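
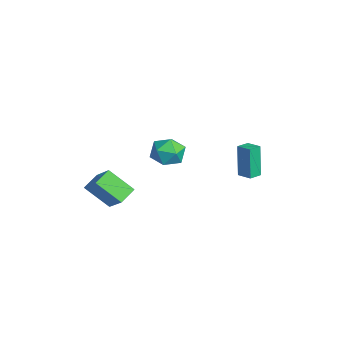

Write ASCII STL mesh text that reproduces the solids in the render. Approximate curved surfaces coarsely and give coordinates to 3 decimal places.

solid 
facet normal -0.849 -0.499 -0.172
outer loop
vertex 0.557 3.095 1.544
vertex 0.163 3.805 1.429
vertex 1.004 3.021 -0.445
endloop
endfacet
facet normal 0.480 -0.866 0.140
outer loop
vertex 1.777 3.475 -0.289
vertex 0.557 3.095 1.544
vertex 1.004 3.021 -0.445
endloop
endfacet
facet normal -0.849 -0.500 -0.172
outer loop
vertex 1.004 3.021 -0.445
vertex 0.163 3.805 1.429
vertex 0.61 3.73 -0.56
endloop
endfacet
facet normal 0.218 -0.037 -0.975
outer loop
vertex 0.61 3.73 -0.56
vertex 1.777 3.475 -0.289
vertex 1.004 3.021 -0.445
endloop
endfacet
facet normal -0.218 0.037 0.975
outer loop
vertex 0.557 3.095 1.544
vertex 0.936 4.259 1.585
vertex 0.163 3.805 1.429
endloop
endfacet
facet normal 0.481 -0.865 0.141
outer loop
vertex 1.33 3.55 1.7
vertex 0.557 3.095 1.544
vertex 1.777 3.475 -0.289
endloop
endfacet
facet normal -0.218 0.037 0.975
outer loop
vertex 1.33 3.55 1.7
vertex 0.936 4.259 1.585
vertex 0.557 3.095 1.544
endloop
endfacet
facet normal -0.480 0.866 -0.141
outer loop
vertex 0.163 3.805 1.429
vertex 0.936 4.259 1.585
vertex 0.61 3.73 -0.56
endloop
endfacet
facet normal 0.218 -0.037 -0.975
outer loop
vertex 1.383 4.185 -0.404
vertex 1.777 3.475 -0.289
vertex 0.61 3.73 -0.56
endloop
endfacet
facet normal -0.481 0.865 -0.140
outer loop
vertex 0.61 3.73 -0.56
vertex 0.936 4.259 1.585
vertex 1.383 4.185 -0.404
endloop
endfacet
facet normal 0.849 0.499 0.172
outer loop
vertex 1.383 4.185 -0.404
vertex 1.33 3.55 1.7
vertex 1.777 3.475 -0.289
endloop
endfacet
facet normal 0.849 0.500 0.172
outer loop
vertex 0.936 4.259 1.585
vertex 1.33 3.55 1.7
vertex 1.383 4.185 -0.404
endloop
endfacet
facet normal -0.417 -0.637 0.648
outer loop
vertex -1.088 -4.353 -1.171
vertex -1.731 -3.473 -0.72
vertex -2.454 -4.717 -2.409
endloop
endfacet
facet normal 0.545 -0.746 -0.382
outer loop
vertex -1.649 -3.487 -3.66
vertex -1.088 -4.353 -1.171
vertex -2.454 -4.717 -2.409
endloop
endfacet
facet normal -0.417 -0.637 0.648
outer loop
vertex -2.454 -4.717 -2.409
vertex -1.731 -3.473 -0.72
vertex -3.098 -3.837 -1.958
endloop
endfacet
facet normal -0.727 -0.194 -0.659
outer loop
vertex -3.098 -3.837 -1.958
vertex -1.649 -3.487 -3.66
vertex -2.454 -4.717 -2.409
endloop
endfacet
facet normal 0.727 0.194 0.659
outer loop
vertex -1.088 -4.353 -1.171
vertex -0.926 -2.243 -1.971
vertex -1.731 -3.473 -0.72
endloop
endfacet
facet normal 0.545 -0.746 -0.382
outer loop
vertex -0.282 -3.123 -2.422
vertex -1.088 -4.353 -1.171
vertex -1.649 -3.487 -3.66
endloop
endfacet
facet normal 0.727 0.194 0.659
outer loop
vertex -0.282 -3.123 -2.422
vertex -0.926 -2.243 -1.971
vertex -1.088 -4.353 -1.171
endloop
endfacet
facet normal -0.545 0.746 0.383
outer loop
vertex -1.731 -3.473 -0.72
vertex -0.926 -2.243 -1.971
vertex -3.098 -3.837 -1.958
endloop
endfacet
facet normal -0.727 -0.194 -0.659
outer loop
vertex -2.292 -2.607 -3.209
vertex -1.649 -3.487 -3.66
vertex -3.098 -3.837 -1.958
endloop
endfacet
facet normal -0.545 0.746 0.382
outer loop
vertex -3.098 -3.837 -1.958
vertex -0.926 -2.243 -1.971
vertex -2.292 -2.607 -3.209
endloop
endfacet
facet normal 0.417 0.637 -0.648
outer loop
vertex -2.292 -2.607 -3.209
vertex -0.282 -3.123 -2.422
vertex -1.649 -3.487 -3.66
endloop
endfacet
facet normal 0.417 0.637 -0.648
outer loop
vertex -0.926 -2.243 -1.971
vertex -0.282 -3.123 -2.422
vertex -2.292 -2.607 -3.209
endloop
endfacet
facet normal -0.265 0.640 0.722
outer loop
vertex 2.913 -0.427 3.596
vertex 2.013 -0.917 3.7
vertex 2.826 -1.211 4.259
endloop
endfacet
facet normal 0.443 0.550 0.708
outer loop
vertex 2.913 -0.427 3.596
vertex 2.826 -1.211 4.259
vertex 3.666 -1.127 3.668
endloop
endfacet
facet normal 0.677 0.734 0.059
outer loop
vertex 2.913 -0.427 3.596
vertex 3.666 -1.127 3.668
vertex 3.371 -0.781 2.743
endloop
endfacet
facet normal 0.113 0.938 -0.329
outer loop
vertex 2.913 -0.427 3.596
vertex 3.371 -0.781 2.743
vertex 2.349 -0.651 2.763
endloop
endfacet
facet normal -0.469 0.879 0.081
outer loop
vertex 2.913 -0.427 3.596
vertex 2.349 -0.651 2.763
vertex 2.013 -0.917 3.7
endloop
endfacet
facet normal 0.579 -0.143 0.803
outer loop
vertex 3.666 -1.127 3.668
vertex 2.826 -1.211 4.259
vertex 3.231 -2.049 3.817
endloop
endfacet
facet normal -0.566 0.002 0.824
outer loop
vertex 2.826 -1.211 4.259
vertex 2.013 -0.917 3.7
vertex 2.209 -1.919 3.837
endloop
endfacet
facet normal -0.897 0.389 -0.211
outer loop
vertex 2.013 -0.917 3.7
vertex 2.349 -0.651 2.763
vertex 1.914 -1.573 2.912
endloop
endfacet
facet normal 0.044 0.483 -0.875
outer loop
vertex 2.349 -0.651 2.763
vertex 3.371 -0.781 2.743
vertex 2.754 -1.489 2.321
endloop
endfacet
facet normal 0.957 0.153 -0.248
outer loop
vertex 3.371 -0.781 2.743
vertex 3.666 -1.127 3.668
vertex 3.567 -1.783 2.88
endloop
endfacet
facet normal -0.113 -0.938 0.329
outer loop
vertex 2.667 -2.273 2.984
vertex 3.231 -2.049 3.817
vertex 2.209 -1.919 3.837
endloop
endfacet
facet normal -0.677 -0.734 -0.059
outer loop
vertex 2.667 -2.273 2.984
vertex 2.209 -1.919 3.837
vertex 1.914 -1.573 2.912
endloop
endfacet
facet normal -0.443 -0.550 -0.708
outer loop
vertex 2.667 -2.273 2.984
vertex 1.914 -1.573 2.912
vertex 2.754 -1.489 2.321
endloop
endfacet
facet normal 0.265 -0.640 -0.722
outer loop
vertex 2.667 -2.273 2.984
vertex 2.754 -1.489 2.321
vertex 3.567 -1.783 2.88
endloop
endfacet
facet normal 0.469 -0.879 -0.081
outer loop
vertex 2.667 -2.273 2.984
vertex 3.567 -1.783 2.88
vertex 3.231 -2.049 3.817
endloop
endfacet
facet normal -0.044 -0.483 0.875
outer loop
vertex 2.209 -1.919 3.837
vertex 3.231 -2.049 3.817
vertex 2.826 -1.211 4.259
endloop
endfacet
facet normal -0.957 -0.153 0.248
outer loop
vertex 1.914 -1.573 2.912
vertex 2.209 -1.919 3.837
vertex 2.013 -0.917 3.7
endloop
endfacet
facet normal -0.579 0.143 -0.803
outer loop
vertex 2.754 -1.489 2.321
vertex 1.914 -1.573 2.912
vertex 2.349 -0.651 2.763
endloop
endfacet
facet normal 0.566 -0.002 -0.824
outer loop
vertex 3.567 -1.783 2.88
vertex 2.754 -1.489 2.321
vertex 3.371 -0.781 2.743
endloop
endfacet
facet normal 0.897 -0.389 0.211
outer loop
vertex 3.231 -2.049 3.817
vertex 3.567 -1.783 2.88
vertex 3.666 -1.127 3.668
endloop
endfacet

endsolid


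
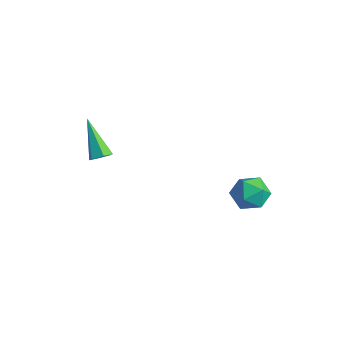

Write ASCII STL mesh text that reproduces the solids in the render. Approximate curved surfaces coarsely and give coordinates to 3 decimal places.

solid 
facet normal 0.672 -0.112 -0.732
outer loop
vertex 1.405 -3.299 2.06
vertex 1.003 -3.183 1.673
vertex 1.315 -2.761 1.895
endloop
endfacet
facet normal 0.557 0.327 0.763
outer loop
vertex 1.405 -3.299 2.06
vertex 1.315 -2.761 1.895
vertex -0.463 -2.937 3.267
endloop
endfacet
facet normal 0.673 -0.113 -0.731
outer loop
vertex 1.315 -2.761 1.895
vertex 1.003 -3.183 1.673
vertex 0.913 -2.645 1.507
endloop
endfacet
facet normal 0.071 0.974 0.217
outer loop
vertex 1.315 -2.761 1.895
vertex 0.913 -2.645 1.507
vertex -0.463 -2.937 3.267
endloop
endfacet
facet normal 0.673 -0.113 -0.731
outer loop
vertex 0.913 -2.645 1.507
vertex 1.003 -3.183 1.673
vertex 0.601 -3.067 1.285
endloop
endfacet
facet normal -0.634 0.671 -0.384
outer loop
vertex 0.913 -2.645 1.507
vertex 0.601 -3.067 1.285
vertex -0.463 -2.937 3.267
endloop
endfacet
facet normal 0.673 -0.113 -0.731
outer loop
vertex 0.601 -3.067 1.285
vertex 1.003 -3.183 1.673
vertex 0.691 -3.605 1.451
endloop
endfacet
facet normal -0.854 -0.279 -0.440
outer loop
vertex 0.601 -3.067 1.285
vertex 0.691 -3.605 1.451
vertex -0.463 -2.937 3.267
endloop
endfacet
facet normal 0.673 -0.113 -0.731
outer loop
vertex 0.691 -3.605 1.451
vertex 1.003 -3.183 1.673
vertex 1.092 -3.721 1.838
endloop
endfacet
facet normal -0.369 -0.924 0.105
outer loop
vertex 0.691 -3.605 1.451
vertex 1.092 -3.721 1.838
vertex -0.463 -2.937 3.267
endloop
endfacet
facet normal 0.672 -0.113 -0.732
outer loop
vertex 1.092 -3.721 1.838
vertex 1.003 -3.183 1.673
vertex 1.405 -3.299 2.06
endloop
endfacet
facet normal 0.337 -0.622 0.707
outer loop
vertex 1.092 -3.721 1.838
vertex 1.405 -3.299 2.06
vertex -0.463 -2.937 3.267
endloop
endfacet
facet normal 0.184 0.230 0.955
outer loop
vertex 3.722 3.662 -1.117
vertex 3.762 2.659 -0.883
vertex 4.618 3.156 -1.168
endloop
endfacet
facet normal 0.443 0.732 0.518
outer loop
vertex 3.722 3.662 -1.117
vertex 4.618 3.156 -1.168
vertex 4.364 3.831 -1.904
endloop
endfacet
facet normal -0.100 0.986 0.130
outer loop
vertex 3.722 3.662 -1.117
vertex 4.364 3.831 -1.904
vertex 3.351 3.751 -2.074
endloop
endfacet
facet normal -0.693 0.642 0.328
outer loop
vertex 3.722 3.662 -1.117
vertex 3.351 3.751 -2.074
vertex 2.979 3.027 -1.443
endloop
endfacet
facet normal -0.517 0.175 0.838
outer loop
vertex 3.722 3.662 -1.117
vertex 2.979 3.027 -1.443
vertex 3.762 2.659 -0.883
endloop
endfacet
facet normal 0.905 0.420 0.073
outer loop
vertex 4.364 3.831 -1.904
vertex 4.618 3.156 -1.168
vertex 4.801 2.933 -2.157
endloop
endfacet
facet normal 0.487 -0.392 0.780
outer loop
vertex 4.618 3.156 -1.168
vertex 3.762 2.659 -0.883
vertex 4.429 2.209 -1.526
endloop
endfacet
facet normal -0.648 -0.482 0.590
outer loop
vertex 3.762 2.659 -0.883
vertex 2.979 3.027 -1.443
vertex 3.416 2.129 -1.696
endloop
endfacet
facet normal -0.932 0.275 -0.234
outer loop
vertex 2.979 3.027 -1.443
vertex 3.351 3.751 -2.074
vertex 3.162 2.804 -2.432
endloop
endfacet
facet normal 0.027 0.832 -0.554
outer loop
vertex 3.351 3.751 -2.074
vertex 4.364 3.831 -1.904
vertex 4.018 3.301 -2.717
endloop
endfacet
facet normal 0.693 -0.642 -0.328
outer loop
vertex 4.058 2.298 -2.483
vertex 4.801 2.933 -2.157
vertex 4.429 2.209 -1.526
endloop
endfacet
facet normal 0.100 -0.986 -0.130
outer loop
vertex 4.058 2.298 -2.483
vertex 4.429 2.209 -1.526
vertex 3.416 2.129 -1.696
endloop
endfacet
facet normal -0.443 -0.732 -0.518
outer loop
vertex 4.058 2.298 -2.483
vertex 3.416 2.129 -1.696
vertex 3.162 2.804 -2.432
endloop
endfacet
facet normal -0.184 -0.230 -0.955
outer loop
vertex 4.058 2.298 -2.483
vertex 3.162 2.804 -2.432
vertex 4.018 3.301 -2.717
endloop
endfacet
facet normal 0.517 -0.175 -0.838
outer loop
vertex 4.058 2.298 -2.483
vertex 4.018 3.301 -2.717
vertex 4.801 2.933 -2.157
endloop
endfacet
facet normal 0.932 -0.275 0.234
outer loop
vertex 4.429 2.209 -1.526
vertex 4.801 2.933 -2.157
vertex 4.618 3.156 -1.168
endloop
endfacet
facet normal -0.027 -0.832 0.554
outer loop
vertex 3.416 2.129 -1.696
vertex 4.429 2.209 -1.526
vertex 3.762 2.659 -0.883
endloop
endfacet
facet normal -0.905 -0.420 -0.073
outer loop
vertex 3.162 2.804 -2.432
vertex 3.416 2.129 -1.696
vertex 2.979 3.027 -1.443
endloop
endfacet
facet normal -0.487 0.392 -0.780
outer loop
vertex 4.018 3.301 -2.717
vertex 3.162 2.804 -2.432
vertex 3.351 3.751 -2.074
endloop
endfacet
facet normal 0.648 0.482 -0.590
outer loop
vertex 4.801 2.933 -2.157
vertex 4.018 3.301 -2.717
vertex 4.364 3.831 -1.904
endloop
endfacet

endsolid


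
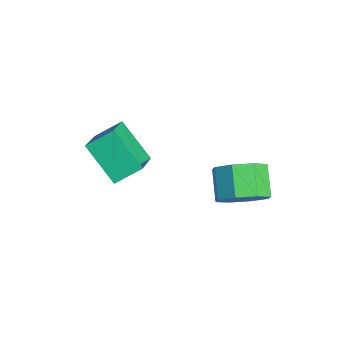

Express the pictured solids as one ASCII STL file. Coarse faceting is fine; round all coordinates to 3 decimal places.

solid 
facet normal -0.754 0.366 -0.545
outer loop
vertex 0.171 -0.677 2.064
vertex 1.241 -0.051 1.005
vertex 0.141 -1.567 1.508
endloop
endfacet
facet normal -0.656 -0.384 0.650
outer loop
vertex 1.339 -2.149 2.375
vertex 0.171 -0.677 2.064
vertex 0.141 -1.567 1.508
endloop
endfacet
facet normal -0.754 0.366 -0.545
outer loop
vertex 0.141 -1.567 1.508
vertex 1.241 -0.051 1.005
vertex 1.211 -0.941 0.449
endloop
endfacet
facet normal -0.028 -0.848 -0.530
outer loop
vertex 1.211 -0.941 0.449
vertex 1.339 -2.149 2.375
vertex 0.141 -1.567 1.508
endloop
endfacet
facet normal 0.028 0.848 0.530
outer loop
vertex 0.171 -0.677 2.064
vertex 2.439 -0.633 1.872
vertex 1.241 -0.051 1.005
endloop
endfacet
facet normal -0.656 -0.384 0.650
outer loop
vertex 1.369 -1.259 2.931
vertex 0.171 -0.677 2.064
vertex 1.339 -2.149 2.375
endloop
endfacet
facet normal 0.028 0.848 0.530
outer loop
vertex 1.369 -1.259 2.931
vertex 2.439 -0.633 1.872
vertex 0.171 -0.677 2.064
endloop
endfacet
facet normal 0.656 0.384 -0.650
outer loop
vertex 1.241 -0.051 1.005
vertex 2.439 -0.633 1.872
vertex 1.211 -0.941 0.449
endloop
endfacet
facet normal -0.028 -0.848 -0.530
outer loop
vertex 2.409 -1.523 1.316
vertex 1.339 -2.149 2.375
vertex 1.211 -0.941 0.449
endloop
endfacet
facet normal 0.656 0.384 -0.650
outer loop
vertex 1.211 -0.941 0.449
vertex 2.439 -0.633 1.872
vertex 2.409 -1.523 1.316
endloop
endfacet
facet normal 0.754 -0.366 0.545
outer loop
vertex 2.409 -1.523 1.316
vertex 1.369 -1.259 2.931
vertex 1.339 -2.149 2.375
endloop
endfacet
facet normal 0.754 -0.366 0.545
outer loop
vertex 2.439 -0.633 1.872
vertex 1.369 -1.259 2.931
vertex 2.409 -1.523 1.316
endloop
endfacet
facet normal 0.797 -0.144 -0.587
outer loop
vertex 4.713 1.608 2.091
vertex 4.298 1.996 1.432
vertex 4.82 2.265 2.075
endloop
endfacet
facet normal 0.583 -0.075 0.809
outer loop
vertex 4.713 1.608 2.091
vertex 4.82 2.265 2.075
vertex 3.797 1.775 2.766
endloop
endfacet
facet normal 0.583 -0.075 0.809
outer loop
vertex 3.797 1.775 2.766
vertex 4.82 2.265 2.075
vertex 3.904 2.432 2.75
endloop
endfacet
facet normal -0.796 0.144 0.587
outer loop
vertex 3.797 1.775 2.766
vertex 3.904 2.432 2.75
vertex 3.382 2.164 2.108
endloop
endfacet
facet normal 0.797 -0.145 -0.586
outer loop
vertex 4.82 2.265 2.075
vertex 4.298 1.996 1.432
vertex 4.622 2.764 1.682
endloop
endfacet
facet normal 0.526 0.645 0.554
outer loop
vertex 4.82 2.265 2.075
vertex 4.622 2.764 1.682
vertex 3.904 2.432 2.75
endloop
endfacet
facet normal 0.527 0.644 0.554
outer loop
vertex 3.904 2.432 2.75
vertex 4.622 2.764 1.682
vertex 3.706 2.932 2.357
endloop
endfacet
facet normal -0.797 0.146 0.587
outer loop
vertex 3.904 2.432 2.75
vertex 3.706 2.932 2.357
vertex 3.382 2.164 2.108
endloop
endfacet
facet normal 0.797 -0.145 -0.587
outer loop
vertex 4.622 2.764 1.682
vertex 4.298 1.996 1.432
vertex 4.234 2.814 1.143
endloop
endfacet
facet normal 0.162 0.986 -0.025
outer loop
vertex 4.622 2.764 1.682
vertex 4.234 2.814 1.143
vertex 3.706 2.932 2.357
endloop
endfacet
facet normal 0.161 0.987 -0.026
outer loop
vertex 3.706 2.932 2.357
vertex 4.234 2.814 1.143
vertex 3.318 2.981 1.818
endloop
endfacet
facet normal -0.797 0.146 0.587
outer loop
vertex 3.706 2.932 2.357
vertex 3.318 2.981 1.818
vertex 3.382 2.164 2.108
endloop
endfacet
facet normal 0.796 -0.145 -0.588
outer loop
vertex 4.234 2.814 1.143
vertex 4.298 1.996 1.432
vertex 3.883 2.385 0.774
endloop
endfacet
facet normal -0.298 0.751 -0.590
outer loop
vertex 4.234 2.814 1.143
vertex 3.883 2.385 0.774
vertex 3.318 2.981 1.818
endloop
endfacet
facet normal -0.298 0.751 -0.590
outer loop
vertex 3.318 2.981 1.818
vertex 3.883 2.385 0.774
vertex 2.967 2.552 1.449
endloop
endfacet
facet normal -0.796 0.146 0.587
outer loop
vertex 3.318 2.981 1.818
vertex 2.967 2.552 1.449
vertex 3.382 2.164 2.108
endloop
endfacet
facet normal 0.796 -0.144 -0.587
outer loop
vertex 3.883 2.385 0.774
vertex 4.298 1.996 1.432
vertex 3.776 1.728 0.79
endloop
endfacet
facet normal -0.583 0.075 -0.809
outer loop
vertex 3.883 2.385 0.774
vertex 3.776 1.728 0.79
vertex 2.967 2.552 1.449
endloop
endfacet
facet normal -0.583 0.075 -0.809
outer loop
vertex 2.967 2.552 1.449
vertex 3.776 1.728 0.79
vertex 2.86 1.895 1.465
endloop
endfacet
facet normal -0.797 0.144 0.587
outer loop
vertex 2.967 2.552 1.449
vertex 2.86 1.895 1.465
vertex 3.382 2.164 2.108
endloop
endfacet
facet normal 0.797 -0.146 -0.587
outer loop
vertex 3.776 1.728 0.79
vertex 4.298 1.996 1.432
vertex 3.974 1.228 1.183
endloop
endfacet
facet normal -0.526 -0.644 -0.555
outer loop
vertex 3.776 1.728 0.79
vertex 3.974 1.228 1.183
vertex 2.86 1.895 1.465
endloop
endfacet
facet normal -0.526 -0.645 -0.554
outer loop
vertex 2.86 1.895 1.465
vertex 3.974 1.228 1.183
vertex 3.058 1.396 1.858
endloop
endfacet
facet normal -0.797 0.145 0.586
outer loop
vertex 2.86 1.895 1.465
vertex 3.058 1.396 1.858
vertex 3.382 2.164 2.108
endloop
endfacet
facet normal 0.797 -0.146 -0.587
outer loop
vertex 3.974 1.228 1.183
vertex 4.298 1.996 1.432
vertex 4.362 1.179 1.722
endloop
endfacet
facet normal -0.161 -0.987 0.027
outer loop
vertex 3.974 1.228 1.183
vertex 4.362 1.179 1.722
vertex 3.058 1.396 1.858
endloop
endfacet
facet normal -0.162 -0.987 0.025
outer loop
vertex 3.058 1.396 1.858
vertex 4.362 1.179 1.722
vertex 3.446 1.346 2.397
endloop
endfacet
facet normal -0.797 0.145 0.587
outer loop
vertex 3.058 1.396 1.858
vertex 3.446 1.346 2.397
vertex 3.382 2.164 2.108
endloop
endfacet
facet normal 0.796 -0.146 -0.587
outer loop
vertex 4.362 1.179 1.722
vertex 4.298 1.996 1.432
vertex 4.713 1.608 2.091
endloop
endfacet
facet normal 0.298 -0.751 0.590
outer loop
vertex 4.362 1.179 1.722
vertex 4.713 1.608 2.091
vertex 3.446 1.346 2.397
endloop
endfacet
facet normal 0.298 -0.751 0.590
outer loop
vertex 3.446 1.346 2.397
vertex 4.713 1.608 2.091
vertex 3.797 1.775 2.766
endloop
endfacet
facet normal -0.796 0.145 0.588
outer loop
vertex 3.446 1.346 2.397
vertex 3.797 1.775 2.766
vertex 3.382 2.164 2.108
endloop
endfacet

endsolid


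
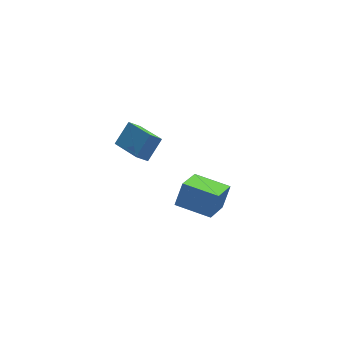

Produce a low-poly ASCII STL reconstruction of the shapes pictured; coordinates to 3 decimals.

solid 
facet normal -0.667 -0.609 0.428
outer loop
vertex 4.214 -4.74 2.51
vertex 2.985 -3.221 2.756
vertex 3.641 -5.0 1.248
endloop
endfacet
facet normal 0.625 -0.771 -0.125
outer loop
vertex 4.955 -3.799 0.404
vertex 4.214 -4.74 2.51
vertex 3.641 -5.0 1.248
endloop
endfacet
facet normal -0.667 -0.609 0.429
outer loop
vertex 3.641 -5.0 1.248
vertex 2.985 -3.221 2.756
vertex 2.411 -3.48 1.495
endloop
endfacet
facet normal -0.407 -0.184 -0.895
outer loop
vertex 2.411 -3.48 1.495
vertex 4.955 -3.799 0.404
vertex 3.641 -5.0 1.248
endloop
endfacet
facet normal 0.407 0.184 0.895
outer loop
vertex 4.214 -4.74 2.51
vertex 4.299 -2.02 1.912
vertex 2.985 -3.221 2.756
endloop
endfacet
facet normal 0.624 -0.772 -0.125
outer loop
vertex 5.529 -3.54 1.665
vertex 4.214 -4.74 2.51
vertex 4.955 -3.799 0.404
endloop
endfacet
facet normal 0.407 0.184 0.895
outer loop
vertex 5.529 -3.54 1.665
vertex 4.299 -2.02 1.912
vertex 4.214 -4.74 2.51
endloop
endfacet
facet normal -0.624 0.771 0.126
outer loop
vertex 2.985 -3.221 2.756
vertex 4.299 -2.02 1.912
vertex 2.411 -3.48 1.495
endloop
endfacet
facet normal -0.407 -0.184 -0.895
outer loop
vertex 3.726 -2.28 0.65
vertex 4.955 -3.799 0.404
vertex 2.411 -3.48 1.495
endloop
endfacet
facet normal -0.624 0.771 0.124
outer loop
vertex 2.411 -3.48 1.495
vertex 4.299 -2.02 1.912
vertex 3.726 -2.28 0.65
endloop
endfacet
facet normal 0.667 0.609 -0.429
outer loop
vertex 3.726 -2.28 0.65
vertex 5.529 -3.54 1.665
vertex 4.955 -3.799 0.404
endloop
endfacet
facet normal 0.667 0.609 -0.428
outer loop
vertex 4.299 -2.02 1.912
vertex 5.529 -3.54 1.665
vertex 3.726 -2.28 0.65
endloop
endfacet
facet normal -0.654 -0.251 -0.713
outer loop
vertex 2.53 1.133 1.405
vertex 2.28 3.199 0.906
vertex 3.173 1.074 0.836
endloop
endfacet
facet normal 0.117 -0.965 0.233
outer loop
vertex 4.18 1.461 1.934
vertex 2.53 1.133 1.405
vertex 3.173 1.074 0.836
endloop
endfacet
facet normal -0.655 -0.252 -0.713
outer loop
vertex 3.173 1.074 0.836
vertex 2.28 3.199 0.906
vertex 2.922 3.14 0.337
endloop
endfacet
facet normal 0.747 -0.069 -0.661
outer loop
vertex 2.922 3.14 0.337
vertex 4.18 1.461 1.934
vertex 3.173 1.074 0.836
endloop
endfacet
facet normal -0.747 0.069 0.661
outer loop
vertex 2.53 1.133 1.405
vertex 3.287 3.586 2.004
vertex 2.28 3.199 0.906
endloop
endfacet
facet normal 0.117 -0.965 0.233
outer loop
vertex 3.538 1.52 2.503
vertex 2.53 1.133 1.405
vertex 4.18 1.461 1.934
endloop
endfacet
facet normal -0.747 0.069 0.661
outer loop
vertex 3.538 1.52 2.503
vertex 3.287 3.586 2.004
vertex 2.53 1.133 1.405
endloop
endfacet
facet normal -0.117 0.965 -0.233
outer loop
vertex 2.28 3.199 0.906
vertex 3.287 3.586 2.004
vertex 2.922 3.14 0.337
endloop
endfacet
facet normal 0.747 -0.069 -0.661
outer loop
vertex 3.93 3.527 1.435
vertex 4.18 1.461 1.934
vertex 2.922 3.14 0.337
endloop
endfacet
facet normal -0.117 0.965 -0.233
outer loop
vertex 2.922 3.14 0.337
vertex 3.287 3.586 2.004
vertex 3.93 3.527 1.435
endloop
endfacet
facet normal 0.655 0.251 0.713
outer loop
vertex 3.93 3.527 1.435
vertex 3.538 1.52 2.503
vertex 4.18 1.461 1.934
endloop
endfacet
facet normal 0.654 0.252 0.713
outer loop
vertex 3.287 3.586 2.004
vertex 3.538 1.52 2.503
vertex 3.93 3.527 1.435
endloop
endfacet

endsolid


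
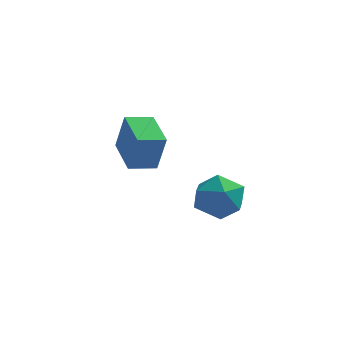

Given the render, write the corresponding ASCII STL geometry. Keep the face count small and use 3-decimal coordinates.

solid 
facet normal -0.870 -0.464 0.164
outer loop
vertex -1.864 -0.123 2.625
vertex -2.493 1.154 2.904
vertex -2.186 0.01 1.29
endloop
endfacet
facet normal 0.433 -0.881 -0.192
outer loop
vertex -1.367 0.446 1.136
vertex -1.864 -0.123 2.625
vertex -2.186 0.01 1.29
endloop
endfacet
facet normal -0.871 -0.464 0.163
outer loop
vertex -2.186 0.01 1.29
vertex -2.493 1.154 2.904
vertex -2.814 1.287 1.568
endloop
endfacet
facet normal -0.233 0.096 -0.968
outer loop
vertex -2.814 1.287 1.568
vertex -1.367 0.446 1.136
vertex -2.186 0.01 1.29
endloop
endfacet
facet normal 0.233 -0.096 0.968
outer loop
vertex -1.864 -0.123 2.625
vertex -1.674 1.59 2.75
vertex -2.493 1.154 2.904
endloop
endfacet
facet normal 0.433 -0.881 -0.192
outer loop
vertex -1.046 0.313 2.472
vertex -1.864 -0.123 2.625
vertex -1.367 0.446 1.136
endloop
endfacet
facet normal 0.232 -0.096 0.968
outer loop
vertex -1.046 0.313 2.472
vertex -1.674 1.59 2.75
vertex -1.864 -0.123 2.625
endloop
endfacet
facet normal -0.433 0.881 0.192
outer loop
vertex -2.493 1.154 2.904
vertex -1.674 1.59 2.75
vertex -2.814 1.287 1.568
endloop
endfacet
facet normal -0.233 0.097 -0.968
outer loop
vertex -1.996 1.723 1.415
vertex -1.367 0.446 1.136
vertex -2.814 1.287 1.568
endloop
endfacet
facet normal -0.433 0.880 0.192
outer loop
vertex -2.814 1.287 1.568
vertex -1.674 1.59 2.75
vertex -1.996 1.723 1.415
endloop
endfacet
facet normal 0.871 0.464 -0.163
outer loop
vertex -1.996 1.723 1.415
vertex -1.046 0.313 2.472
vertex -1.367 0.446 1.136
endloop
endfacet
facet normal 0.871 0.464 -0.164
outer loop
vertex -1.674 1.59 2.75
vertex -1.046 0.313 2.472
vertex -1.996 1.723 1.415
endloop
endfacet
facet normal -0.801 0.456 -0.389
outer loop
vertex 0.702 -1.887 1.215
vertex 0.225 -2.604 1.357
vertex 0.278 -1.987 1.971
endloop
endfacet
facet normal -0.364 0.928 -0.081
outer loop
vertex 0.702 -1.887 1.215
vertex 0.278 -1.987 1.971
vertex 1.091 -1.669 1.965
endloop
endfacet
facet normal 0.274 0.876 -0.397
outer loop
vertex 0.702 -1.887 1.215
vertex 1.091 -1.669 1.965
vertex 1.54 -2.09 1.346
endloop
endfacet
facet normal 0.231 0.372 -0.899
outer loop
vertex 0.702 -1.887 1.215
vertex 1.54 -2.09 1.346
vertex 1.005 -2.668 0.97
endloop
endfacet
facet normal -0.434 0.112 -0.894
outer loop
vertex 0.702 -1.887 1.215
vertex 1.005 -2.668 0.97
vertex 0.225 -2.604 1.357
endloop
endfacet
facet normal -0.286 0.743 0.605
outer loop
vertex 1.091 -1.669 1.965
vertex 0.278 -1.987 1.971
vertex 0.855 -2.252 2.57
endloop
endfacet
facet normal -0.994 -0.021 0.107
outer loop
vertex 0.278 -1.987 1.971
vertex 0.225 -2.604 1.357
vertex 0.32 -2.83 2.194
endloop
endfacet
facet normal -0.401 -0.577 -0.712
outer loop
vertex 0.225 -2.604 1.357
vertex 1.005 -2.668 0.97
vertex 0.769 -3.251 1.575
endloop
endfacet
facet normal 0.676 -0.157 -0.720
outer loop
vertex 1.005 -2.668 0.97
vertex 1.54 -2.09 1.346
vertex 1.582 -2.933 1.569
endloop
endfacet
facet normal 0.746 0.659 0.093
outer loop
vertex 1.54 -2.09 1.346
vertex 1.091 -1.669 1.965
vertex 1.635 -2.316 2.183
endloop
endfacet
facet normal -0.231 -0.372 0.899
outer loop
vertex 1.158 -3.033 2.325
vertex 0.855 -2.252 2.57
vertex 0.32 -2.83 2.194
endloop
endfacet
facet normal -0.274 -0.876 0.397
outer loop
vertex 1.158 -3.033 2.325
vertex 0.32 -2.83 2.194
vertex 0.769 -3.251 1.575
endloop
endfacet
facet normal 0.364 -0.928 0.081
outer loop
vertex 1.158 -3.033 2.325
vertex 0.769 -3.251 1.575
vertex 1.582 -2.933 1.569
endloop
endfacet
facet normal 0.801 -0.456 0.389
outer loop
vertex 1.158 -3.033 2.325
vertex 1.582 -2.933 1.569
vertex 1.635 -2.316 2.183
endloop
endfacet
facet normal 0.434 -0.112 0.894
outer loop
vertex 1.158 -3.033 2.325
vertex 1.635 -2.316 2.183
vertex 0.855 -2.252 2.57
endloop
endfacet
facet normal -0.676 0.157 0.720
outer loop
vertex 0.32 -2.83 2.194
vertex 0.855 -2.252 2.57
vertex 0.278 -1.987 1.971
endloop
endfacet
facet normal -0.746 -0.659 -0.093
outer loop
vertex 0.769 -3.251 1.575
vertex 0.32 -2.83 2.194
vertex 0.225 -2.604 1.357
endloop
endfacet
facet normal 0.286 -0.743 -0.605
outer loop
vertex 1.582 -2.933 1.569
vertex 0.769 -3.251 1.575
vertex 1.005 -2.668 0.97
endloop
endfacet
facet normal 0.994 0.021 -0.107
outer loop
vertex 1.635 -2.316 2.183
vertex 1.582 -2.933 1.569
vertex 1.54 -2.09 1.346
endloop
endfacet
facet normal 0.401 0.577 0.712
outer loop
vertex 0.855 -2.252 2.57
vertex 1.635 -2.316 2.183
vertex 1.091 -1.669 1.965
endloop
endfacet

endsolid


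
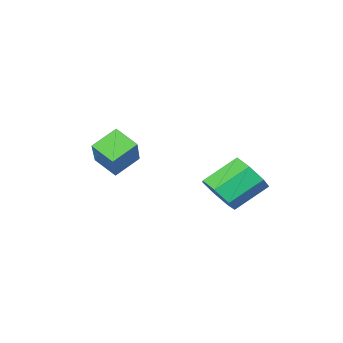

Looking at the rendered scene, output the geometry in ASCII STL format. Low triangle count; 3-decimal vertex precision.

solid 
facet normal -0.811 0.201 0.550
outer loop
vertex 1.486 -1.642 -0.66
vertex 1.294 -0.678 -1.295
vertex 0.34 -2.723 -1.956
endloop
endfacet
facet normal 0.164 -0.824 0.543
outer loop
vertex 1.386 -2.982 -2.665
vertex 1.486 -1.642 -0.66
vertex 0.34 -2.723 -1.956
endloop
endfacet
facet normal -0.811 0.201 0.550
outer loop
vertex 0.34 -2.723 -1.956
vertex 1.294 -0.678 -1.295
vertex 0.148 -1.759 -2.591
endloop
endfacet
facet normal -0.562 -0.530 -0.635
outer loop
vertex 0.148 -1.759 -2.591
vertex 1.386 -2.982 -2.665
vertex 0.34 -2.723 -1.956
endloop
endfacet
facet normal 0.562 0.530 0.635
outer loop
vertex 1.486 -1.642 -0.66
vertex 2.34 -0.937 -2.004
vertex 1.294 -0.678 -1.295
endloop
endfacet
facet normal 0.164 -0.824 0.543
outer loop
vertex 2.532 -1.901 -1.369
vertex 1.486 -1.642 -0.66
vertex 1.386 -2.982 -2.665
endloop
endfacet
facet normal 0.562 0.530 0.635
outer loop
vertex 2.532 -1.901 -1.369
vertex 2.34 -0.937 -2.004
vertex 1.486 -1.642 -0.66
endloop
endfacet
facet normal -0.164 0.824 -0.543
outer loop
vertex 1.294 -0.678 -1.295
vertex 2.34 -0.937 -2.004
vertex 0.148 -1.759 -2.591
endloop
endfacet
facet normal -0.562 -0.530 -0.635
outer loop
vertex 1.194 -2.018 -3.3
vertex 1.386 -2.982 -2.665
vertex 0.148 -1.759 -2.591
endloop
endfacet
facet normal -0.164 0.824 -0.543
outer loop
vertex 0.148 -1.759 -2.591
vertex 2.34 -0.937 -2.004
vertex 1.194 -2.018 -3.3
endloop
endfacet
facet normal 0.811 -0.201 -0.550
outer loop
vertex 1.194 -2.018 -3.3
vertex 2.532 -1.901 -1.369
vertex 1.386 -2.982 -2.665
endloop
endfacet
facet normal 0.811 -0.201 -0.550
outer loop
vertex 2.34 -0.937 -2.004
vertex 2.532 -1.901 -1.369
vertex 1.194 -2.018 -3.3
endloop
endfacet
facet normal 0.729 -0.338 -0.595
outer loop
vertex 0.262 2.404 -3.152
vertex -0.396 1.946 -3.698
vertex -0.054 2.849 -3.792
endloop
endfacet
facet normal 0.572 0.778 0.259
outer loop
vertex 0.262 2.404 -3.152
vertex -0.054 2.849 -3.792
vertex -1.006 2.992 -2.116
endloop
endfacet
facet normal 0.571 0.779 0.258
outer loop
vertex -1.006 2.992 -2.116
vertex -0.054 2.849 -3.792
vertex -1.323 3.437 -2.757
endloop
endfacet
facet normal -0.729 0.338 0.595
outer loop
vertex -1.006 2.992 -2.116
vertex -1.323 3.437 -2.757
vertex -1.664 2.534 -2.662
endloop
endfacet
facet normal 0.729 -0.338 -0.595
outer loop
vertex -0.054 2.849 -3.792
vertex -0.396 1.946 -3.698
vertex -0.628 2.614 -4.362
endloop
endfacet
facet normal 0.063 0.899 -0.434
outer loop
vertex -0.054 2.849 -3.792
vertex -0.628 2.614 -4.362
vertex -1.323 3.437 -2.757
endloop
endfacet
facet normal 0.062 0.899 -0.434
outer loop
vertex -1.323 3.437 -2.757
vertex -0.628 2.614 -4.362
vertex -1.896 3.202 -3.326
endloop
endfacet
facet normal -0.729 0.338 0.595
outer loop
vertex -1.323 3.437 -2.757
vertex -1.896 3.202 -3.326
vertex -1.664 2.534 -2.662
endloop
endfacet
facet normal 0.729 -0.338 -0.595
outer loop
vertex -0.628 2.614 -4.362
vertex -0.396 1.946 -3.698
vertex -1.027 1.876 -4.431
endloop
endfacet
facet normal -0.494 0.342 -0.799
outer loop
vertex -0.628 2.614 -4.362
vertex -1.027 1.876 -4.431
vertex -1.896 3.202 -3.326
endloop
endfacet
facet normal -0.494 0.343 -0.799
outer loop
vertex -1.896 3.202 -3.326
vertex -1.027 1.876 -4.431
vertex -2.295 2.464 -3.396
endloop
endfacet
facet normal -0.729 0.338 0.595
outer loop
vertex -1.896 3.202 -3.326
vertex -2.295 2.464 -3.396
vertex -1.664 2.534 -2.662
endloop
endfacet
facet normal 0.729 -0.338 -0.595
outer loop
vertex -1.027 1.876 -4.431
vertex -0.396 1.946 -3.698
vertex -0.95 1.191 -3.948
endloop
endfacet
facet normal -0.678 -0.473 -0.562
outer loop
vertex -1.027 1.876 -4.431
vertex -0.95 1.191 -3.948
vertex -2.295 2.464 -3.396
endloop
endfacet
facet normal -0.678 -0.472 -0.563
outer loop
vertex -2.295 2.464 -3.396
vertex -0.95 1.191 -3.948
vertex -2.219 1.779 -2.913
endloop
endfacet
facet normal -0.729 0.338 0.595
outer loop
vertex -2.295 2.464 -3.396
vertex -2.219 1.779 -2.913
vertex -1.664 2.534 -2.662
endloop
endfacet
facet normal 0.729 -0.338 -0.596
outer loop
vertex -0.95 1.191 -3.948
vertex -0.396 1.946 -3.698
vertex -0.456 1.074 -3.277
endloop
endfacet
facet normal -0.352 -0.931 0.097
outer loop
vertex -0.95 1.191 -3.948
vertex -0.456 1.074 -3.277
vertex -2.219 1.779 -2.913
endloop
endfacet
facet normal -0.352 -0.931 0.097
outer loop
vertex -2.219 1.779 -2.913
vertex -0.456 1.074 -3.277
vertex -1.725 1.662 -2.241
endloop
endfacet
facet normal -0.729 0.338 0.595
outer loop
vertex -2.219 1.779 -2.913
vertex -1.725 1.662 -2.241
vertex -1.664 2.534 -2.662
endloop
endfacet
facet normal 0.730 -0.337 -0.595
outer loop
vertex -0.456 1.074 -3.277
vertex -0.396 1.946 -3.698
vertex 0.083 1.614 -2.922
endloop
endfacet
facet normal 0.239 -0.689 0.684
outer loop
vertex -0.456 1.074 -3.277
vertex 0.083 1.614 -2.922
vertex -1.725 1.662 -2.241
endloop
endfacet
facet normal 0.240 -0.688 0.685
outer loop
vertex -1.725 1.662 -2.241
vertex 0.083 1.614 -2.922
vertex -1.185 2.202 -1.887
endloop
endfacet
facet normal -0.729 0.338 0.595
outer loop
vertex -1.725 1.662 -2.241
vertex -1.185 2.202 -1.887
vertex -1.664 2.534 -2.662
endloop
endfacet
facet normal 0.729 -0.338 -0.595
outer loop
vertex 0.083 1.614 -2.922
vertex -0.396 1.946 -3.698
vertex 0.262 2.404 -3.152
endloop
endfacet
facet normal 0.651 0.073 0.756
outer loop
vertex 0.083 1.614 -2.922
vertex 0.262 2.404 -3.152
vertex -1.185 2.202 -1.887
endloop
endfacet
facet normal 0.651 0.072 0.756
outer loop
vertex -1.185 2.202 -1.887
vertex 0.262 2.404 -3.152
vertex -1.006 2.992 -2.116
endloop
endfacet
facet normal -0.729 0.338 0.595
outer loop
vertex -1.185 2.202 -1.887
vertex -1.006 2.992 -2.116
vertex -1.664 2.534 -2.662
endloop
endfacet

endsolid


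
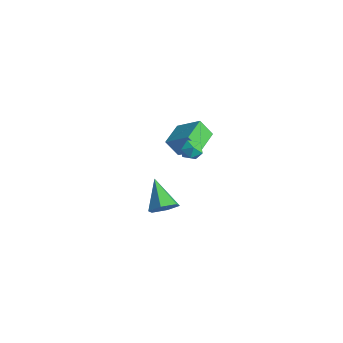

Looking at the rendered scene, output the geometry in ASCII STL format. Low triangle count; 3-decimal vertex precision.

solid 
facet normal 0.749 -0.208 -0.629
outer loop
vertex 4.052 -3.573 -1.428
vertex 3.66 -3.093 -2.053
vertex 4.23 -2.714 -1.5
endloop
endfacet
facet normal 0.315 0.014 0.949
outer loop
vertex 4.052 -3.573 -1.428
vertex 4.23 -2.714 -1.5
vertex 2.2 -2.687 -0.827
endloop
endfacet
facet normal 0.749 -0.208 -0.629
outer loop
vertex 4.23 -2.714 -1.5
vertex 3.66 -3.093 -2.053
vertex 3.838 -2.234 -2.125
endloop
endfacet
facet normal 0.185 0.832 0.523
outer loop
vertex 4.23 -2.714 -1.5
vertex 3.838 -2.234 -2.125
vertex 2.2 -2.687 -0.827
endloop
endfacet
facet normal 0.749 -0.208 -0.629
outer loop
vertex 3.838 -2.234 -2.125
vertex 3.66 -3.093 -2.053
vertex 3.268 -2.613 -2.678
endloop
endfacet
facet normal -0.403 0.894 -0.197
outer loop
vertex 3.838 -2.234 -2.125
vertex 3.268 -2.613 -2.678
vertex 2.2 -2.687 -0.827
endloop
endfacet
facet normal 0.749 -0.208 -0.629
outer loop
vertex 3.268 -2.613 -2.678
vertex 3.66 -3.093 -2.053
vertex 3.09 -3.472 -2.606
endloop
endfacet
facet normal -0.860 0.137 -0.491
outer loop
vertex 3.268 -2.613 -2.678
vertex 3.09 -3.472 -2.606
vertex 2.2 -2.687 -0.827
endloop
endfacet
facet normal 0.749 -0.208 -0.629
outer loop
vertex 3.09 -3.472 -2.606
vertex 3.66 -3.093 -2.053
vertex 3.482 -3.952 -1.981
endloop
endfacet
facet normal -0.730 -0.681 -0.065
outer loop
vertex 3.09 -3.472 -2.606
vertex 3.482 -3.952 -1.981
vertex 2.2 -2.687 -0.827
endloop
endfacet
facet normal 0.749 -0.208 -0.629
outer loop
vertex 3.482 -3.952 -1.981
vertex 3.66 -3.093 -2.053
vertex 4.052 -3.573 -1.428
endloop
endfacet
facet normal -0.142 -0.742 0.655
outer loop
vertex 3.482 -3.952 -1.981
vertex 4.052 -3.573 -1.428
vertex 2.2 -2.687 -0.827
endloop
endfacet
facet normal -0.501 0.849 0.167
outer loop
vertex -3.502 4.328 -2.787
vertex -2.968 4.845 -3.817
vertex -4.879 3.717 -3.809
endloop
endfacet
facet normal -0.421 -0.407 0.811
outer loop
vertex -4.052 2.315 -4.083
vertex -3.502 4.328 -2.787
vertex -4.879 3.717 -3.809
endloop
endfacet
facet normal -0.501 0.850 0.166
outer loop
vertex -4.879 3.717 -3.809
vertex -2.968 4.845 -3.817
vertex -4.344 4.233 -4.839
endloop
endfacet
facet normal -0.756 -0.336 -0.561
outer loop
vertex -4.344 4.233 -4.839
vertex -4.052 2.315 -4.083
vertex -4.879 3.717 -3.809
endloop
endfacet
facet normal 0.756 0.336 0.561
outer loop
vertex -3.502 4.328 -2.787
vertex -2.141 3.443 -4.091
vertex -2.968 4.845 -3.817
endloop
endfacet
facet normal -0.421 -0.407 0.811
outer loop
vertex -2.676 2.927 -3.061
vertex -3.502 4.328 -2.787
vertex -4.052 2.315 -4.083
endloop
endfacet
facet normal 0.756 0.336 0.561
outer loop
vertex -2.676 2.927 -3.061
vertex -2.141 3.443 -4.091
vertex -3.502 4.328 -2.787
endloop
endfacet
facet normal 0.421 0.407 -0.811
outer loop
vertex -2.968 4.845 -3.817
vertex -2.141 3.443 -4.091
vertex -4.344 4.233 -4.839
endloop
endfacet
facet normal -0.756 -0.336 -0.561
outer loop
vertex -3.518 2.832 -5.113
vertex -4.052 2.315 -4.083
vertex -4.344 4.233 -4.839
endloop
endfacet
facet normal 0.421 0.407 -0.811
outer loop
vertex -4.344 4.233 -4.839
vertex -2.141 3.443 -4.091
vertex -3.518 2.832 -5.113
endloop
endfacet
facet normal 0.501 -0.849 -0.166
outer loop
vertex -3.518 2.832 -5.113
vertex -2.676 2.927 -3.061
vertex -4.052 2.315 -4.083
endloop
endfacet
facet normal 0.500 -0.850 -0.166
outer loop
vertex -2.141 3.443 -4.091
vertex -2.676 2.927 -3.061
vertex -3.518 2.832 -5.113
endloop
endfacet
facet normal -0.199 0.952 0.233
outer loop
vertex -1.686 3.153 -3.589
vertex -2.279 2.928 -3.176
vertex -1.596 2.992 -2.855
endloop
endfacet
facet normal 0.501 0.856 0.126
outer loop
vertex -1.686 3.153 -3.589
vertex -1.596 2.992 -2.855
vertex -1.079 2.764 -3.358
endloop
endfacet
facet normal 0.591 0.605 -0.534
outer loop
vertex -1.686 3.153 -3.589
vertex -1.079 2.764 -3.358
vertex -1.441 2.56 -3.99
endloop
endfacet
facet normal -0.052 0.545 -0.837
outer loop
vertex -1.686 3.153 -3.589
vertex -1.441 2.56 -3.99
vertex -2.183 2.661 -3.878
endloop
endfacet
facet normal -0.541 0.759 -0.363
outer loop
vertex -1.686 3.153 -3.589
vertex -2.183 2.661 -3.878
vertex -2.279 2.928 -3.176
endloop
endfacet
facet normal 0.727 0.359 0.585
outer loop
vertex -1.079 2.764 -3.358
vertex -1.596 2.992 -2.855
vertex -1.297 2.299 -2.802
endloop
endfacet
facet normal -0.404 0.513 0.757
outer loop
vertex -1.596 2.992 -2.855
vertex -2.279 2.928 -3.176
vertex -2.039 2.4 -2.69
endloop
endfacet
facet normal -0.957 0.201 -0.207
outer loop
vertex -2.279 2.928 -3.176
vertex -2.183 2.661 -3.878
vertex -2.401 2.196 -3.322
endloop
endfacet
facet normal -0.167 -0.147 -0.975
outer loop
vertex -2.183 2.661 -3.878
vertex -1.441 2.56 -3.99
vertex -1.884 1.968 -3.825
endloop
endfacet
facet normal 0.873 -0.049 -0.484
outer loop
vertex -1.441 2.56 -3.99
vertex -1.079 2.764 -3.358
vertex -1.201 2.032 -3.504
endloop
endfacet
facet normal 0.052 -0.545 0.837
outer loop
vertex -1.794 1.807 -3.091
vertex -1.297 2.299 -2.802
vertex -2.039 2.4 -2.69
endloop
endfacet
facet normal -0.591 -0.605 0.534
outer loop
vertex -1.794 1.807 -3.091
vertex -2.039 2.4 -2.69
vertex -2.401 2.196 -3.322
endloop
endfacet
facet normal -0.501 -0.856 -0.126
outer loop
vertex -1.794 1.807 -3.091
vertex -2.401 2.196 -3.322
vertex -1.884 1.968 -3.825
endloop
endfacet
facet normal 0.199 -0.952 -0.233
outer loop
vertex -1.794 1.807 -3.091
vertex -1.884 1.968 -3.825
vertex -1.201 2.032 -3.504
endloop
endfacet
facet normal 0.541 -0.759 0.363
outer loop
vertex -1.794 1.807 -3.091
vertex -1.201 2.032 -3.504
vertex -1.297 2.299 -2.802
endloop
endfacet
facet normal 0.167 0.147 0.975
outer loop
vertex -2.039 2.4 -2.69
vertex -1.297 2.299 -2.802
vertex -1.596 2.992 -2.855
endloop
endfacet
facet normal -0.873 0.049 0.484
outer loop
vertex -2.401 2.196 -3.322
vertex -2.039 2.4 -2.69
vertex -2.279 2.928 -3.176
endloop
endfacet
facet normal -0.727 -0.359 -0.585
outer loop
vertex -1.884 1.968 -3.825
vertex -2.401 2.196 -3.322
vertex -2.183 2.661 -3.878
endloop
endfacet
facet normal 0.404 -0.513 -0.757
outer loop
vertex -1.201 2.032 -3.504
vertex -1.884 1.968 -3.825
vertex -1.441 2.56 -3.99
endloop
endfacet
facet normal 0.957 -0.201 0.207
outer loop
vertex -1.297 2.299 -2.802
vertex -1.201 2.032 -3.504
vertex -1.079 2.764 -3.358
endloop
endfacet

endsolid


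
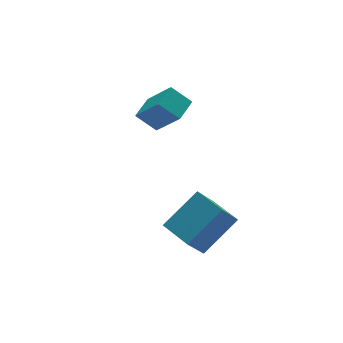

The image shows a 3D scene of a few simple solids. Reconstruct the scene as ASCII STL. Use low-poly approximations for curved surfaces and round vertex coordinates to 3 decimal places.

solid 
facet normal -0.804 -0.556 -0.210
outer loop
vertex 2.823 1.545 2.196
vertex 2.37 2.761 0.714
vertex 3.47 0.888 1.459
endloop
endfacet
facet normal 0.230 -0.617 0.752
outer loop
vertex 4.41 1.539 1.706
vertex 2.823 1.545 2.196
vertex 3.47 0.888 1.459
endloop
endfacet
facet normal -0.804 -0.556 -0.210
outer loop
vertex 3.47 0.888 1.459
vertex 2.37 2.761 0.714
vertex 3.016 2.105 -0.022
endloop
endfacet
facet normal 0.549 -0.555 -0.625
outer loop
vertex 3.016 2.105 -0.022
vertex 4.41 1.539 1.706
vertex 3.47 0.888 1.459
endloop
endfacet
facet normal -0.549 0.556 0.624
outer loop
vertex 2.823 1.545 2.196
vertex 3.31 3.412 0.961
vertex 2.37 2.761 0.714
endloop
endfacet
facet normal 0.230 -0.618 0.752
outer loop
vertex 3.764 2.195 2.442
vertex 2.823 1.545 2.196
vertex 4.41 1.539 1.706
endloop
endfacet
facet normal -0.548 0.556 0.625
outer loop
vertex 3.764 2.195 2.442
vertex 3.31 3.412 0.961
vertex 2.823 1.545 2.196
endloop
endfacet
facet normal -0.230 0.617 -0.752
outer loop
vertex 2.37 2.761 0.714
vertex 3.31 3.412 0.961
vertex 3.016 2.105 -0.022
endloop
endfacet
facet normal 0.548 -0.557 -0.624
outer loop
vertex 3.957 2.755 0.224
vertex 4.41 1.539 1.706
vertex 3.016 2.105 -0.022
endloop
endfacet
facet normal -0.230 0.617 -0.752
outer loop
vertex 3.016 2.105 -0.022
vertex 3.31 3.412 0.961
vertex 3.957 2.755 0.224
endloop
endfacet
facet normal 0.804 0.556 0.210
outer loop
vertex 3.957 2.755 0.224
vertex 3.764 2.195 2.442
vertex 4.41 1.539 1.706
endloop
endfacet
facet normal 0.804 0.556 0.210
outer loop
vertex 3.31 3.412 0.961
vertex 3.764 2.195 2.442
vertex 3.957 2.755 0.224
endloop
endfacet
facet normal -0.804 -0.108 -0.585
outer loop
vertex 1.744 -2.84 -3.075
vertex 1.418 -1.366 -2.898
vertex 2.737 -2.448 -4.512
endloop
endfacet
facet normal 0.215 -0.970 -0.116
outer loop
vertex 4.482 -2.214 -3.242
vertex 1.744 -2.84 -3.075
vertex 2.737 -2.448 -4.512
endloop
endfacet
facet normal -0.804 -0.107 -0.585
outer loop
vertex 2.737 -2.448 -4.512
vertex 1.418 -1.366 -2.898
vertex 2.412 -0.974 -4.335
endloop
endfacet
facet normal 0.555 0.219 -0.803
outer loop
vertex 2.412 -0.974 -4.335
vertex 4.482 -2.214 -3.242
vertex 2.737 -2.448 -4.512
endloop
endfacet
facet normal -0.555 -0.219 0.803
outer loop
vertex 1.744 -2.84 -3.075
vertex 3.163 -1.132 -1.628
vertex 1.418 -1.366 -2.898
endloop
endfacet
facet normal 0.215 -0.970 -0.116
outer loop
vertex 3.488 -2.606 -1.805
vertex 1.744 -2.84 -3.075
vertex 4.482 -2.214 -3.242
endloop
endfacet
facet normal -0.555 -0.219 0.803
outer loop
vertex 3.488 -2.606 -1.805
vertex 3.163 -1.132 -1.628
vertex 1.744 -2.84 -3.075
endloop
endfacet
facet normal -0.215 0.970 0.116
outer loop
vertex 1.418 -1.366 -2.898
vertex 3.163 -1.132 -1.628
vertex 2.412 -0.974 -4.335
endloop
endfacet
facet normal 0.555 0.219 -0.802
outer loop
vertex 4.156 -0.74 -3.065
vertex 4.482 -2.214 -3.242
vertex 2.412 -0.974 -4.335
endloop
endfacet
facet normal -0.215 0.970 0.116
outer loop
vertex 2.412 -0.974 -4.335
vertex 3.163 -1.132 -1.628
vertex 4.156 -0.74 -3.065
endloop
endfacet
facet normal 0.804 0.107 0.585
outer loop
vertex 4.156 -0.74 -3.065
vertex 3.488 -2.606 -1.805
vertex 4.482 -2.214 -3.242
endloop
endfacet
facet normal 0.804 0.107 0.585
outer loop
vertex 3.163 -1.132 -1.628
vertex 3.488 -2.606 -1.805
vertex 4.156 -0.74 -3.065
endloop
endfacet

endsolid


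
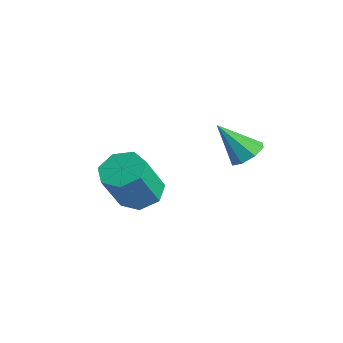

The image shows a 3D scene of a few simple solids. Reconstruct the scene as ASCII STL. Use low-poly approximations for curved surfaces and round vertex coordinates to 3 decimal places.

solid 
facet normal 0.348 0.518 -0.781
outer loop
vertex 1.638 -0.507 -0.039
vertex 1.111 -0.037 0.038
vertex 1.771 -0.097 0.292
endloop
endfacet
facet normal 0.715 -0.565 0.412
outer loop
vertex 1.638 -0.507 -0.039
vertex 1.771 -0.097 0.292
vertex 0.529 -0.903 1.342
endloop
endfacet
facet normal 0.348 0.518 -0.781
outer loop
vertex 1.771 -0.097 0.292
vertex 1.111 -0.037 0.038
vertex 1.517 0.348 0.474
endloop
endfacet
facet normal 0.629 0.042 0.776
outer loop
vertex 1.771 -0.097 0.292
vertex 1.517 0.348 0.474
vertex 0.529 -0.903 1.342
endloop
endfacet
facet normal 0.347 0.518 -0.781
outer loop
vertex 1.517 0.348 0.474
vertex 1.111 -0.037 0.038
vertex 1.026 0.567 0.401
endloop
endfacet
facet normal 0.101 0.512 0.853
outer loop
vertex 1.517 0.348 0.474
vertex 1.026 0.567 0.401
vertex 0.529 -0.903 1.342
endloop
endfacet
facet normal 0.349 0.518 -0.781
outer loop
vertex 1.026 0.567 0.401
vertex 1.111 -0.037 0.038
vertex 0.584 0.432 0.114
endloop
endfacet
facet normal -0.562 0.572 0.597
outer loop
vertex 1.026 0.567 0.401
vertex 0.584 0.432 0.114
vertex 0.529 -0.903 1.342
endloop
endfacet
facet normal 0.349 0.518 -0.781
outer loop
vertex 0.584 0.432 0.114
vertex 1.111 -0.037 0.038
vertex 0.451 0.023 -0.217
endloop
endfacet
facet normal -0.969 0.186 0.159
outer loop
vertex 0.584 0.432 0.114
vertex 0.451 0.023 -0.217
vertex 0.529 -0.903 1.342
endloop
endfacet
facet normal 0.349 0.518 -0.781
outer loop
vertex 0.451 0.023 -0.217
vertex 1.111 -0.037 0.038
vertex 0.704 -0.422 -0.399
endloop
endfacet
facet normal -0.885 -0.419 -0.205
outer loop
vertex 0.451 0.023 -0.217
vertex 0.704 -0.422 -0.399
vertex 0.529 -0.903 1.342
endloop
endfacet
facet normal 0.349 0.518 -0.781
outer loop
vertex 0.704 -0.422 -0.399
vertex 1.111 -0.037 0.038
vertex 1.196 -0.642 -0.325
endloop
endfacet
facet normal -0.356 -0.891 -0.282
outer loop
vertex 0.704 -0.422 -0.399
vertex 1.196 -0.642 -0.325
vertex 0.529 -0.903 1.342
endloop
endfacet
facet normal 0.348 0.518 -0.782
outer loop
vertex 1.196 -0.642 -0.325
vertex 1.111 -0.037 0.038
vertex 1.638 -0.507 -0.039
endloop
endfacet
facet normal 0.307 -0.951 -0.026
outer loop
vertex 1.196 -0.642 -0.325
vertex 1.638 -0.507 -0.039
vertex 0.529 -0.903 1.342
endloop
endfacet
facet normal -0.259 0.475 -0.841
outer loop
vertex -2.254 -1.754 -3.641
vertex -3.12 -2.085 -3.561
vertex -2.769 -1.293 -3.222
endloop
endfacet
facet normal 0.726 0.670 0.154
outer loop
vertex -2.254 -1.754 -3.641
vertex -2.769 -1.293 -3.222
vertex -1.735 -2.703 -1.959
endloop
endfacet
facet normal 0.726 0.670 0.154
outer loop
vertex -1.735 -2.703 -1.959
vertex -2.769 -1.293 -3.222
vertex -2.249 -2.243 -1.54
endloop
endfacet
facet normal 0.260 -0.475 0.841
outer loop
vertex -1.735 -2.703 -1.959
vertex -2.249 -2.243 -1.54
vertex -2.6 -3.035 -1.879
endloop
endfacet
facet normal -0.259 0.475 -0.841
outer loop
vertex -2.769 -1.293 -3.222
vertex -3.12 -2.085 -3.561
vertex -3.547 -1.429 -3.059
endloop
endfacet
facet normal -0.046 0.864 0.502
outer loop
vertex -2.769 -1.293 -3.222
vertex -3.547 -1.429 -3.059
vertex -2.249 -2.243 -1.54
endloop
endfacet
facet normal -0.046 0.864 0.502
outer loop
vertex -2.249 -2.243 -1.54
vertex -3.547 -1.429 -3.059
vertex -3.028 -2.379 -1.377
endloop
endfacet
facet normal 0.259 -0.475 0.841
outer loop
vertex -2.249 -2.243 -1.54
vertex -3.028 -2.379 -1.377
vertex -2.6 -3.035 -1.879
endloop
endfacet
facet normal -0.260 0.474 -0.841
outer loop
vertex -3.547 -1.429 -3.059
vertex -3.12 -2.085 -3.561
vertex -4.004 -2.059 -3.273
endloop
endfacet
facet normal -0.782 0.407 0.471
outer loop
vertex -3.547 -1.429 -3.059
vertex -4.004 -2.059 -3.273
vertex -3.028 -2.379 -1.377
endloop
endfacet
facet normal -0.783 0.406 0.472
outer loop
vertex -3.028 -2.379 -1.377
vertex -4.004 -2.059 -3.273
vertex -3.484 -3.009 -1.592
endloop
endfacet
facet normal 0.259 -0.475 0.841
outer loop
vertex -3.028 -2.379 -1.377
vertex -3.484 -3.009 -1.592
vertex -2.6 -3.035 -1.879
endloop
endfacet
facet normal -0.260 0.475 -0.841
outer loop
vertex -4.004 -2.059 -3.273
vertex -3.12 -2.085 -3.561
vertex -3.795 -2.709 -3.705
endloop
endfacet
facet normal -0.930 -0.356 0.086
outer loop
vertex -4.004 -2.059 -3.273
vertex -3.795 -2.709 -3.705
vertex -3.484 -3.009 -1.592
endloop
endfacet
facet normal -0.930 -0.357 0.086
outer loop
vertex -3.484 -3.009 -1.592
vertex -3.795 -2.709 -3.705
vertex -3.275 -3.658 -2.023
endloop
endfacet
facet normal 0.259 -0.475 0.841
outer loop
vertex -3.484 -3.009 -1.592
vertex -3.275 -3.658 -2.023
vertex -2.6 -3.035 -1.879
endloop
endfacet
facet normal -0.259 0.475 -0.841
outer loop
vertex -3.795 -2.709 -3.705
vertex -3.12 -2.085 -3.561
vertex -3.077 -2.889 -4.028
endloop
endfacet
facet normal -0.377 -0.852 -0.364
outer loop
vertex -3.795 -2.709 -3.705
vertex -3.077 -2.889 -4.028
vertex -3.275 -3.658 -2.023
endloop
endfacet
facet normal -0.378 -0.851 -0.364
outer loop
vertex -3.275 -3.658 -2.023
vertex -3.077 -2.889 -4.028
vertex -2.558 -3.838 -2.346
endloop
endfacet
facet normal 0.259 -0.475 0.841
outer loop
vertex -3.275 -3.658 -2.023
vertex -2.558 -3.838 -2.346
vertex -2.6 -3.035 -1.879
endloop
endfacet
facet normal -0.259 0.475 -0.841
outer loop
vertex -3.077 -2.889 -4.028
vertex -3.12 -2.085 -3.561
vertex -2.392 -2.464 -3.999
endloop
endfacet
facet normal 0.460 -0.705 -0.540
outer loop
vertex -3.077 -2.889 -4.028
vertex -2.392 -2.464 -3.999
vertex -2.558 -3.838 -2.346
endloop
endfacet
facet normal 0.460 -0.705 -0.540
outer loop
vertex -2.558 -3.838 -2.346
vertex -2.392 -2.464 -3.999
vertex -1.873 -3.413 -2.317
endloop
endfacet
facet normal 0.259 -0.475 0.841
outer loop
vertex -2.558 -3.838 -2.346
vertex -1.873 -3.413 -2.317
vertex -2.6 -3.035 -1.879
endloop
endfacet
facet normal -0.259 0.475 -0.841
outer loop
vertex -2.392 -2.464 -3.999
vertex -3.12 -2.085 -3.561
vertex -2.254 -1.754 -3.641
endloop
endfacet
facet normal 0.950 -0.029 -0.309
outer loop
vertex -2.392 -2.464 -3.999
vertex -2.254 -1.754 -3.641
vertex -1.873 -3.413 -2.317
endloop
endfacet
facet normal 0.950 -0.029 -0.309
outer loop
vertex -1.873 -3.413 -2.317
vertex -2.254 -1.754 -3.641
vertex -1.735 -2.703 -1.959
endloop
endfacet
facet normal 0.260 -0.475 0.841
outer loop
vertex -1.873 -3.413 -2.317
vertex -1.735 -2.703 -1.959
vertex -2.6 -3.035 -1.879
endloop
endfacet

endsolid


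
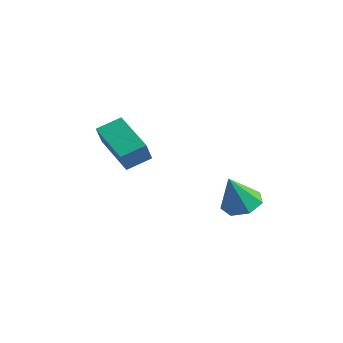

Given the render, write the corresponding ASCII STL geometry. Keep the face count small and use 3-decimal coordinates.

solid 
facet normal 0.143 0.333 -0.932
outer loop
vertex 3.669 -2.535 -0.622
vertex 2.945 -2.093 -0.575
vertex 3.731 -1.846 -0.366
endloop
endfacet
facet normal 0.827 -0.260 0.498
outer loop
vertex 3.669 -2.535 -0.622
vertex 3.731 -1.846 -0.366
vertex 2.715 -2.627 0.915
endloop
endfacet
facet normal 0.143 0.334 -0.932
outer loop
vertex 3.731 -1.846 -0.366
vertex 2.945 -2.093 -0.575
vertex 3.201 -1.343 -0.267
endloop
endfacet
facet normal 0.552 0.442 0.707
outer loop
vertex 3.731 -1.846 -0.366
vertex 3.201 -1.343 -0.267
vertex 2.715 -2.627 0.915
endloop
endfacet
facet normal 0.144 0.333 -0.932
outer loop
vertex 3.201 -1.343 -0.267
vertex 2.945 -2.093 -0.575
vertex 2.478 -1.405 -0.401
endloop
endfacet
facet normal -0.187 0.703 0.686
outer loop
vertex 3.201 -1.343 -0.267
vertex 2.478 -1.405 -0.401
vertex 2.715 -2.627 0.915
endloop
endfacet
facet normal 0.144 0.333 -0.932
outer loop
vertex 2.478 -1.405 -0.401
vertex 2.945 -2.093 -0.575
vertex 2.107 -1.985 -0.666
endloop
endfacet
facet normal -0.831 0.325 0.452
outer loop
vertex 2.478 -1.405 -0.401
vertex 2.107 -1.985 -0.666
vertex 2.715 -2.627 0.915
endloop
endfacet
facet normal 0.144 0.334 -0.931
outer loop
vertex 2.107 -1.985 -0.666
vertex 2.945 -2.093 -0.575
vertex 2.367 -2.646 -0.863
endloop
endfacet
facet normal -0.896 -0.406 0.180
outer loop
vertex 2.107 -1.985 -0.666
vertex 2.367 -2.646 -0.863
vertex 2.715 -2.627 0.915
endloop
endfacet
facet normal 0.145 0.334 -0.931
outer loop
vertex 2.367 -2.646 -0.863
vertex 2.945 -2.093 -0.575
vertex 3.062 -2.891 -0.843
endloop
endfacet
facet normal -0.333 -0.940 0.075
outer loop
vertex 2.367 -2.646 -0.863
vertex 3.062 -2.891 -0.843
vertex 2.715 -2.627 0.915
endloop
endfacet
facet normal 0.143 0.334 -0.932
outer loop
vertex 3.062 -2.891 -0.843
vertex 2.945 -2.093 -0.575
vertex 3.669 -2.535 -0.622
endloop
endfacet
facet normal 0.434 -0.874 0.217
outer loop
vertex 3.062 -2.891 -0.843
vertex 3.669 -2.535 -0.622
vertex 2.715 -2.627 0.915
endloop
endfacet
facet normal -0.912 0.326 0.247
outer loop
vertex -2.455 -4.25 2.32
vertex -2.014 -3.305 2.701
vertex -2.557 -3.827 1.386
endloop
endfacet
facet normal -0.397 -0.852 -0.342
outer loop
vertex -0.686 -4.495 0.879
vertex -2.455 -4.25 2.32
vertex -2.557 -3.827 1.386
endloop
endfacet
facet normal -0.912 0.326 0.247
outer loop
vertex -2.557 -3.827 1.386
vertex -2.014 -3.305 2.701
vertex -2.116 -2.882 1.767
endloop
endfacet
facet normal -0.099 0.411 -0.906
outer loop
vertex -2.116 -2.882 1.767
vertex -0.686 -4.495 0.879
vertex -2.557 -3.827 1.386
endloop
endfacet
facet normal 0.099 -0.411 0.906
outer loop
vertex -2.455 -4.25 2.32
vertex -0.143 -3.973 2.194
vertex -2.014 -3.305 2.701
endloop
endfacet
facet normal -0.397 -0.852 -0.342
outer loop
vertex -0.584 -4.918 1.813
vertex -2.455 -4.25 2.32
vertex -0.686 -4.495 0.879
endloop
endfacet
facet normal 0.099 -0.411 0.906
outer loop
vertex -0.584 -4.918 1.813
vertex -0.143 -3.973 2.194
vertex -2.455 -4.25 2.32
endloop
endfacet
facet normal 0.397 0.852 0.342
outer loop
vertex -2.014 -3.305 2.701
vertex -0.143 -3.973 2.194
vertex -2.116 -2.882 1.767
endloop
endfacet
facet normal -0.099 0.411 -0.906
outer loop
vertex -0.245 -3.55 1.26
vertex -0.686 -4.495 0.879
vertex -2.116 -2.882 1.767
endloop
endfacet
facet normal 0.397 0.852 0.342
outer loop
vertex -2.116 -2.882 1.767
vertex -0.143 -3.973 2.194
vertex -0.245 -3.55 1.26
endloop
endfacet
facet normal 0.912 -0.326 -0.247
outer loop
vertex -0.245 -3.55 1.26
vertex -0.584 -4.918 1.813
vertex -0.686 -4.495 0.879
endloop
endfacet
facet normal 0.912 -0.326 -0.247
outer loop
vertex -0.143 -3.973 2.194
vertex -0.584 -4.918 1.813
vertex -0.245 -3.55 1.26
endloop
endfacet

endsolid


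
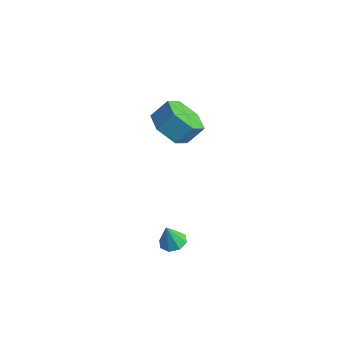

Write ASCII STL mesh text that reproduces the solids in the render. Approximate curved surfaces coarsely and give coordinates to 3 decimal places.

solid 
facet normal -0.328 -0.604 -0.726
outer loop
vertex -2.581 3.507 -2.373
vertex -3.409 3.192 -1.737
vertex -3.525 4.051 -2.399
endloop
endfacet
facet normal 0.377 0.621 -0.688
outer loop
vertex -2.581 3.507 -2.373
vertex -3.525 4.051 -2.399
vertex -2.204 4.202 -1.539
endloop
endfacet
facet normal 0.376 0.621 -0.687
outer loop
vertex -2.204 4.202 -1.539
vertex -3.525 4.051 -2.399
vertex -3.148 4.746 -1.564
endloop
endfacet
facet normal 0.329 0.604 0.726
outer loop
vertex -2.204 4.202 -1.539
vertex -3.148 4.746 -1.564
vertex -3.031 3.888 -0.903
endloop
endfacet
facet normal -0.328 -0.604 -0.726
outer loop
vertex -3.525 4.051 -2.399
vertex -3.409 3.192 -1.737
vertex -4.353 3.736 -1.763
endloop
endfacet
facet normal -0.562 0.742 -0.364
outer loop
vertex -3.525 4.051 -2.399
vertex -4.353 3.736 -1.763
vertex -3.148 4.746 -1.564
endloop
endfacet
facet normal -0.562 0.743 -0.364
outer loop
vertex -3.148 4.746 -1.564
vertex -4.353 3.736 -1.763
vertex -3.975 4.431 -0.928
endloop
endfacet
facet normal 0.328 0.604 0.726
outer loop
vertex -3.148 4.746 -1.564
vertex -3.975 4.431 -0.928
vertex -3.031 3.888 -0.903
endloop
endfacet
facet normal -0.328 -0.605 -0.726
outer loop
vertex -4.353 3.736 -1.763
vertex -3.409 3.192 -1.737
vertex -4.236 2.878 -1.101
endloop
endfacet
facet normal -0.938 0.122 0.324
outer loop
vertex -4.353 3.736 -1.763
vertex -4.236 2.878 -1.101
vertex -3.975 4.431 -0.928
endloop
endfacet
facet normal -0.939 0.122 0.323
outer loop
vertex -3.975 4.431 -0.928
vertex -4.236 2.878 -1.101
vertex -3.859 3.573 -0.267
endloop
endfacet
facet normal 0.328 0.604 0.726
outer loop
vertex -3.975 4.431 -0.928
vertex -3.859 3.573 -0.267
vertex -3.031 3.888 -0.903
endloop
endfacet
facet normal -0.329 -0.604 -0.726
outer loop
vertex -4.236 2.878 -1.101
vertex -3.409 3.192 -1.737
vertex -3.292 2.334 -1.076
endloop
endfacet
facet normal -0.376 -0.621 0.688
outer loop
vertex -4.236 2.878 -1.101
vertex -3.292 2.334 -1.076
vertex -3.859 3.573 -0.267
endloop
endfacet
facet normal -0.377 -0.621 0.687
outer loop
vertex -3.859 3.573 -0.267
vertex -3.292 2.334 -1.076
vertex -2.915 3.029 -0.241
endloop
endfacet
facet normal 0.328 0.604 0.726
outer loop
vertex -3.859 3.573 -0.267
vertex -2.915 3.029 -0.241
vertex -3.031 3.888 -0.903
endloop
endfacet
facet normal -0.328 -0.604 -0.726
outer loop
vertex -3.292 2.334 -1.076
vertex -3.409 3.192 -1.737
vertex -2.465 2.649 -1.712
endloop
endfacet
facet normal 0.563 -0.742 0.364
outer loop
vertex -3.292 2.334 -1.076
vertex -2.465 2.649 -1.712
vertex -2.915 3.029 -0.241
endloop
endfacet
facet normal 0.562 -0.743 0.364
outer loop
vertex -2.915 3.029 -0.241
vertex -2.465 2.649 -1.712
vertex -2.087 3.344 -0.877
endloop
endfacet
facet normal 0.328 0.604 0.726
outer loop
vertex -2.915 3.029 -0.241
vertex -2.087 3.344 -0.877
vertex -3.031 3.888 -0.903
endloop
endfacet
facet normal -0.328 -0.604 -0.726
outer loop
vertex -2.465 2.649 -1.712
vertex -3.409 3.192 -1.737
vertex -2.581 3.507 -2.373
endloop
endfacet
facet normal 0.938 -0.122 -0.323
outer loop
vertex -2.465 2.649 -1.712
vertex -2.581 3.507 -2.373
vertex -2.087 3.344 -0.877
endloop
endfacet
facet normal 0.939 -0.121 -0.323
outer loop
vertex -2.087 3.344 -0.877
vertex -2.581 3.507 -2.373
vertex -2.204 4.202 -1.539
endloop
endfacet
facet normal 0.328 0.605 0.726
outer loop
vertex -2.087 3.344 -0.877
vertex -2.204 4.202 -1.539
vertex -3.031 3.888 -0.903
endloop
endfacet
facet normal 0.125 0.232 -0.965
outer loop
vertex 2.429 -1.984 -2.231
vertex 1.858 -1.802 -2.261
vertex 2.381 -1.538 -2.13
endloop
endfacet
facet normal 0.826 -0.039 0.563
outer loop
vertex 2.429 -1.984 -2.231
vertex 2.381 -1.538 -2.13
vertex 1.722 -2.058 -1.199
endloop
endfacet
facet normal 0.123 0.234 -0.964
outer loop
vertex 2.381 -1.538 -2.13
vertex 1.858 -1.802 -2.261
vertex 2.026 -1.248 -2.105
endloop
endfacet
facet normal 0.500 0.555 0.664
outer loop
vertex 2.381 -1.538 -2.13
vertex 2.026 -1.248 -2.105
vertex 1.722 -2.058 -1.199
endloop
endfacet
facet normal 0.125 0.234 -0.964
outer loop
vertex 2.026 -1.248 -2.105
vertex 1.858 -1.802 -2.261
vertex 1.573 -1.282 -2.172
endloop
endfacet
facet normal -0.150 0.762 0.630
outer loop
vertex 2.026 -1.248 -2.105
vertex 1.573 -1.282 -2.172
vertex 1.722 -2.058 -1.199
endloop
endfacet
facet normal 0.123 0.233 -0.965
outer loop
vertex 1.573 -1.282 -2.172
vertex 1.858 -1.802 -2.261
vertex 1.287 -1.62 -2.29
endloop
endfacet
facet normal -0.745 0.462 0.482
outer loop
vertex 1.573 -1.282 -2.172
vertex 1.287 -1.62 -2.29
vertex 1.722 -2.058 -1.199
endloop
endfacet
facet normal 0.123 0.232 -0.965
outer loop
vertex 1.287 -1.62 -2.29
vertex 1.858 -1.802 -2.261
vertex 1.335 -2.066 -2.391
endloop
endfacet
facet normal -0.937 -0.170 0.305
outer loop
vertex 1.287 -1.62 -2.29
vertex 1.335 -2.066 -2.391
vertex 1.722 -2.058 -1.199
endloop
endfacet
facet normal 0.123 0.232 -0.965
outer loop
vertex 1.335 -2.066 -2.391
vertex 1.858 -1.802 -2.261
vertex 1.69 -2.357 -2.416
endloop
endfacet
facet normal -0.612 -0.764 0.204
outer loop
vertex 1.335 -2.066 -2.391
vertex 1.69 -2.357 -2.416
vertex 1.722 -2.058 -1.199
endloop
endfacet
facet normal 0.123 0.232 -0.965
outer loop
vertex 1.69 -2.357 -2.416
vertex 1.858 -1.802 -2.261
vertex 2.143 -2.323 -2.35
endloop
endfacet
facet normal 0.038 -0.971 0.237
outer loop
vertex 1.69 -2.357 -2.416
vertex 2.143 -2.323 -2.35
vertex 1.722 -2.058 -1.199
endloop
endfacet
facet normal 0.125 0.233 -0.964
outer loop
vertex 2.143 -2.323 -2.35
vertex 1.858 -1.802 -2.261
vertex 2.429 -1.984 -2.231
endloop
endfacet
facet normal 0.634 -0.670 0.386
outer loop
vertex 2.143 -2.323 -2.35
vertex 2.429 -1.984 -2.231
vertex 1.722 -2.058 -1.199
endloop
endfacet

endsolid


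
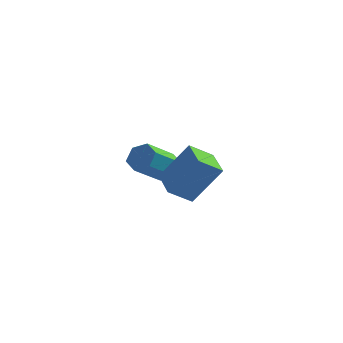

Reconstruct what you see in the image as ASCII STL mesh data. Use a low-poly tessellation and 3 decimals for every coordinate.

solid 
facet normal -0.532 -0.223 -0.817
outer loop
vertex 2.616 -3.609 2.169
vertex 1.687 -2.441 2.455
vertex 3.319 -2.889 1.515
endloop
endfacet
facet normal 0.612 -0.768 -0.189
outer loop
vertex 4.393 -2.439 3.165
vertex 2.616 -3.609 2.169
vertex 3.319 -2.889 1.515
endloop
endfacet
facet normal -0.532 -0.223 -0.817
outer loop
vertex 3.319 -2.889 1.515
vertex 1.687 -2.441 2.455
vertex 2.389 -1.721 1.801
endloop
endfacet
facet normal 0.586 0.600 -0.545
outer loop
vertex 2.389 -1.721 1.801
vertex 4.393 -2.439 3.165
vertex 3.319 -2.889 1.515
endloop
endfacet
facet normal -0.586 -0.600 0.545
outer loop
vertex 2.616 -3.609 2.169
vertex 2.761 -1.991 4.105
vertex 1.687 -2.441 2.455
endloop
endfacet
facet normal 0.612 -0.768 -0.189
outer loop
vertex 3.691 -3.159 3.819
vertex 2.616 -3.609 2.169
vertex 4.393 -2.439 3.165
endloop
endfacet
facet normal -0.586 -0.600 0.545
outer loop
vertex 3.691 -3.159 3.819
vertex 2.761 -1.991 4.105
vertex 2.616 -3.609 2.169
endloop
endfacet
facet normal -0.612 0.768 0.189
outer loop
vertex 1.687 -2.441 2.455
vertex 2.761 -1.991 4.105
vertex 2.389 -1.721 1.801
endloop
endfacet
facet normal 0.586 0.600 -0.545
outer loop
vertex 3.464 -1.271 3.451
vertex 4.393 -2.439 3.165
vertex 2.389 -1.721 1.801
endloop
endfacet
facet normal -0.611 0.768 0.189
outer loop
vertex 2.389 -1.721 1.801
vertex 2.761 -1.991 4.105
vertex 3.464 -1.271 3.451
endloop
endfacet
facet normal 0.532 0.223 0.817
outer loop
vertex 3.464 -1.271 3.451
vertex 3.691 -3.159 3.819
vertex 4.393 -2.439 3.165
endloop
endfacet
facet normal 0.532 0.223 0.817
outer loop
vertex 2.761 -1.991 4.105
vertex 3.691 -3.159 3.819
vertex 3.464 -1.271 3.451
endloop
endfacet
facet normal 0.276 0.788 -0.550
outer loop
vertex 0.288 2.687 1.158
vertex -0.397 2.681 0.806
vertex -0.297 3.094 1.448
endloop
endfacet
facet normal 0.588 0.314 0.745
outer loop
vertex 0.288 2.687 1.158
vertex -0.297 3.094 1.448
vertex -0.217 1.244 2.165
endloop
endfacet
facet normal 0.588 0.314 0.745
outer loop
vertex -0.217 1.244 2.165
vertex -0.297 3.094 1.448
vertex -0.802 1.652 2.455
endloop
endfacet
facet normal -0.276 -0.788 0.551
outer loop
vertex -0.217 1.244 2.165
vertex -0.802 1.652 2.455
vertex -0.903 1.239 1.814
endloop
endfacet
facet normal 0.276 0.788 -0.550
outer loop
vertex -0.297 3.094 1.448
vertex -0.397 2.681 0.806
vertex -0.982 3.089 1.097
endloop
endfacet
facet normal -0.363 0.616 0.700
outer loop
vertex -0.297 3.094 1.448
vertex -0.982 3.089 1.097
vertex -0.802 1.652 2.455
endloop
endfacet
facet normal -0.362 0.616 0.700
outer loop
vertex -0.802 1.652 2.455
vertex -0.982 3.089 1.097
vertex -1.488 1.647 2.104
endloop
endfacet
facet normal -0.276 -0.788 0.551
outer loop
vertex -0.802 1.652 2.455
vertex -1.488 1.647 2.104
vertex -0.903 1.239 1.814
endloop
endfacet
facet normal 0.276 0.788 -0.550
outer loop
vertex -0.982 3.089 1.097
vertex -0.397 2.681 0.806
vertex -1.083 2.676 0.455
endloop
endfacet
facet normal -0.952 0.303 -0.045
outer loop
vertex -0.982 3.089 1.097
vertex -1.083 2.676 0.455
vertex -1.488 1.647 2.104
endloop
endfacet
facet normal -0.952 0.301 -0.046
outer loop
vertex -1.488 1.647 2.104
vertex -1.083 2.676 0.455
vertex -1.588 1.233 1.462
endloop
endfacet
facet normal -0.276 -0.788 0.551
outer loop
vertex -1.488 1.647 2.104
vertex -1.588 1.233 1.462
vertex -0.903 1.239 1.814
endloop
endfacet
facet normal 0.276 0.788 -0.551
outer loop
vertex -1.083 2.676 0.455
vertex -0.397 2.681 0.806
vertex -0.498 2.268 0.165
endloop
endfacet
facet normal -0.588 -0.314 -0.745
outer loop
vertex -1.083 2.676 0.455
vertex -0.498 2.268 0.165
vertex -1.588 1.233 1.462
endloop
endfacet
facet normal -0.588 -0.314 -0.745
outer loop
vertex -1.588 1.233 1.462
vertex -0.498 2.268 0.165
vertex -1.003 0.826 1.172
endloop
endfacet
facet normal -0.276 -0.788 0.550
outer loop
vertex -1.588 1.233 1.462
vertex -1.003 0.826 1.172
vertex -0.903 1.239 1.814
endloop
endfacet
facet normal 0.276 0.788 -0.551
outer loop
vertex -0.498 2.268 0.165
vertex -0.397 2.681 0.806
vertex 0.188 2.273 0.516
endloop
endfacet
facet normal 0.363 -0.616 -0.700
outer loop
vertex -0.498 2.268 0.165
vertex 0.188 2.273 0.516
vertex -1.003 0.826 1.172
endloop
endfacet
facet normal 0.363 -0.616 -0.699
outer loop
vertex -1.003 0.826 1.172
vertex 0.188 2.273 0.516
vertex -0.318 0.831 1.523
endloop
endfacet
facet normal -0.276 -0.788 0.550
outer loop
vertex -1.003 0.826 1.172
vertex -0.318 0.831 1.523
vertex -0.903 1.239 1.814
endloop
endfacet
facet normal 0.276 0.788 -0.551
outer loop
vertex 0.188 2.273 0.516
vertex -0.397 2.681 0.806
vertex 0.288 2.687 1.158
endloop
endfacet
facet normal 0.952 -0.302 0.046
outer loop
vertex 0.188 2.273 0.516
vertex 0.288 2.687 1.158
vertex -0.318 0.831 1.523
endloop
endfacet
facet normal 0.952 -0.302 0.045
outer loop
vertex -0.318 0.831 1.523
vertex 0.288 2.687 1.158
vertex -0.217 1.244 2.165
endloop
endfacet
facet normal -0.276 -0.788 0.550
outer loop
vertex -0.318 0.831 1.523
vertex -0.217 1.244 2.165
vertex -0.903 1.239 1.814
endloop
endfacet

endsolid


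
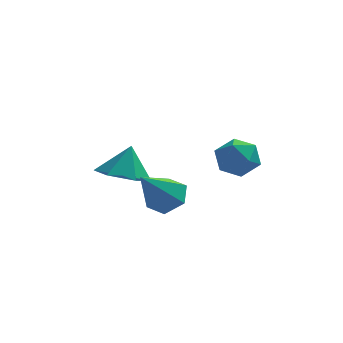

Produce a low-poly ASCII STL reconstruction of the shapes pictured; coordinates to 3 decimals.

solid 
facet normal -0.222 -0.385 -0.896
outer loop
vertex -3.57 1.017 0.506
vertex -3.983 0.377 0.883
vertex -4.399 1.09 0.68
endloop
endfacet
facet normal 0.121 0.978 0.167
outer loop
vertex -3.57 1.017 0.506
vertex -4.399 1.09 0.68
vertex -3.737 0.803 1.877
endloop
endfacet
facet normal -0.220 -0.384 -0.897
outer loop
vertex -4.399 1.09 0.68
vertex -3.983 0.377 0.883
vertex -4.812 0.449 1.056
endloop
endfacet
facet normal -0.582 0.656 0.479
outer loop
vertex -4.399 1.09 0.68
vertex -4.812 0.449 1.056
vertex -3.737 0.803 1.877
endloop
endfacet
facet normal -0.220 -0.384 -0.897
outer loop
vertex -4.812 0.449 1.056
vertex -3.983 0.377 0.883
vertex -4.396 -0.264 1.259
endloop
endfacet
facet normal -0.580 -0.109 0.807
outer loop
vertex -4.812 0.449 1.056
vertex -4.396 -0.264 1.259
vertex -3.737 0.803 1.877
endloop
endfacet
facet normal -0.221 -0.383 -0.897
outer loop
vertex -4.396 -0.264 1.259
vertex -3.983 0.377 0.883
vertex -3.567 -0.336 1.085
endloop
endfacet
facet normal 0.125 -0.554 0.823
outer loop
vertex -4.396 -0.264 1.259
vertex -3.567 -0.336 1.085
vertex -3.737 0.803 1.877
endloop
endfacet
facet normal -0.222 -0.383 -0.896
outer loop
vertex -3.567 -0.336 1.085
vertex -3.983 0.377 0.883
vertex -3.154 0.304 0.709
endloop
endfacet
facet normal 0.827 -0.233 0.512
outer loop
vertex -3.567 -0.336 1.085
vertex -3.154 0.304 0.709
vertex -3.737 0.803 1.877
endloop
endfacet
facet normal -0.222 -0.385 -0.896
outer loop
vertex -3.154 0.304 0.709
vertex -3.983 0.377 0.883
vertex -3.57 1.017 0.506
endloop
endfacet
facet normal 0.825 0.534 0.184
outer loop
vertex -3.154 0.304 0.709
vertex -3.57 1.017 0.506
vertex -3.737 0.803 1.877
endloop
endfacet
facet normal -0.643 0.693 0.326
outer loop
vertex -1.023 -0.113 2.077
vertex -1.358 -0.614 2.481
vertex -0.807 -0.233 2.759
endloop
endfacet
facet normal -0.009 0.984 0.176
outer loop
vertex -1.023 -0.113 2.077
vertex -0.807 -0.233 2.759
vertex -0.315 -0.135 2.235
endloop
endfacet
facet normal 0.140 0.850 -0.508
outer loop
vertex -1.023 -0.113 2.077
vertex -0.315 -0.135 2.235
vertex -0.563 -0.455 1.632
endloop
endfacet
facet normal -0.403 0.475 -0.782
outer loop
vertex -1.023 -0.113 2.077
vertex -0.563 -0.455 1.632
vertex -1.207 -0.751 1.784
endloop
endfacet
facet normal -0.887 0.378 -0.266
outer loop
vertex -1.023 -0.113 2.077
vertex -1.207 -0.751 1.784
vertex -1.358 -0.614 2.481
endloop
endfacet
facet normal 0.483 0.658 0.577
outer loop
vertex -0.315 -0.135 2.235
vertex -0.807 -0.233 2.759
vertex -0.213 -0.649 2.736
endloop
endfacet
facet normal -0.542 0.187 0.819
outer loop
vertex -0.807 -0.233 2.759
vertex -1.358 -0.614 2.481
vertex -0.857 -0.945 2.888
endloop
endfacet
facet normal -0.936 -0.322 -0.140
outer loop
vertex -1.358 -0.614 2.481
vertex -1.207 -0.751 1.784
vertex -1.105 -1.265 2.285
endloop
endfacet
facet normal -0.154 -0.166 -0.974
outer loop
vertex -1.207 -0.751 1.784
vertex -0.563 -0.455 1.632
vertex -0.613 -1.167 1.761
endloop
endfacet
facet normal 0.723 0.441 -0.531
outer loop
vertex -0.563 -0.455 1.632
vertex -0.315 -0.135 2.235
vertex -0.062 -0.786 2.039
endloop
endfacet
facet normal 0.403 -0.475 0.782
outer loop
vertex -0.397 -1.287 2.443
vertex -0.213 -0.649 2.736
vertex -0.857 -0.945 2.888
endloop
endfacet
facet normal -0.140 -0.850 0.508
outer loop
vertex -0.397 -1.287 2.443
vertex -0.857 -0.945 2.888
vertex -1.105 -1.265 2.285
endloop
endfacet
facet normal 0.009 -0.984 -0.176
outer loop
vertex -0.397 -1.287 2.443
vertex -1.105 -1.265 2.285
vertex -0.613 -1.167 1.761
endloop
endfacet
facet normal 0.643 -0.693 -0.326
outer loop
vertex -0.397 -1.287 2.443
vertex -0.613 -1.167 1.761
vertex -0.062 -0.786 2.039
endloop
endfacet
facet normal 0.887 -0.378 0.266
outer loop
vertex -0.397 -1.287 2.443
vertex -0.062 -0.786 2.039
vertex -0.213 -0.649 2.736
endloop
endfacet
facet normal 0.154 0.166 0.974
outer loop
vertex -0.857 -0.945 2.888
vertex -0.213 -0.649 2.736
vertex -0.807 -0.233 2.759
endloop
endfacet
facet normal -0.723 -0.441 0.531
outer loop
vertex -1.105 -1.265 2.285
vertex -0.857 -0.945 2.888
vertex -1.358 -0.614 2.481
endloop
endfacet
facet normal -0.483 -0.658 -0.577
outer loop
vertex -0.613 -1.167 1.761
vertex -1.105 -1.265 2.285
vertex -1.207 -0.751 1.784
endloop
endfacet
facet normal 0.542 -0.187 -0.819
outer loop
vertex -0.062 -0.786 2.039
vertex -0.613 -1.167 1.761
vertex -0.563 -0.455 1.632
endloop
endfacet
facet normal 0.936 0.322 0.140
outer loop
vertex -0.213 -0.649 2.736
vertex -0.062 -0.786 2.039
vertex -0.315 -0.135 2.235
endloop
endfacet
facet normal 0.441 0.479 -0.759
outer loop
vertex -2.131 -0.504 0.994
vertex -2.693 -0.602 0.606
vertex -2.637 -0.035 0.996
endloop
endfacet
facet normal 0.332 0.355 0.874
outer loop
vertex -2.131 -0.504 0.994
vertex -2.637 -0.035 0.996
vertex -3.407 -1.378 1.834
endloop
endfacet
facet normal 0.442 0.478 -0.759
outer loop
vertex -2.637 -0.035 0.996
vertex -2.693 -0.602 0.606
vertex -3.199 -0.133 0.607
endloop
endfacet
facet normal -0.507 0.646 0.570
outer loop
vertex -2.637 -0.035 0.996
vertex -3.199 -0.133 0.607
vertex -3.407 -1.378 1.834
endloop
endfacet
facet normal 0.443 0.479 -0.758
outer loop
vertex -3.199 -0.133 0.607
vertex -2.693 -0.602 0.606
vertex -3.254 -0.699 0.217
endloop
endfacet
facet normal -0.991 0.125 -0.041
outer loop
vertex -3.199 -0.133 0.607
vertex -3.254 -0.699 0.217
vertex -3.407 -1.378 1.834
endloop
endfacet
facet normal 0.442 0.480 -0.757
outer loop
vertex -3.254 -0.699 0.217
vertex -2.693 -0.602 0.606
vertex -2.748 -1.168 0.215
endloop
endfacet
facet normal -0.638 -0.687 -0.349
outer loop
vertex -3.254 -0.699 0.217
vertex -2.748 -1.168 0.215
vertex -3.407 -1.378 1.834
endloop
endfacet
facet normal 0.441 0.481 -0.758
outer loop
vertex -2.748 -1.168 0.215
vertex -2.693 -0.602 0.606
vertex -2.186 -1.07 0.604
endloop
endfacet
facet normal 0.202 -0.978 -0.045
outer loop
vertex -2.748 -1.168 0.215
vertex -2.186 -1.07 0.604
vertex -3.407 -1.378 1.834
endloop
endfacet
facet normal 0.440 0.480 -0.759
outer loop
vertex -2.186 -1.07 0.604
vertex -2.693 -0.602 0.606
vertex -2.131 -0.504 0.994
endloop
endfacet
facet normal 0.686 -0.457 0.566
outer loop
vertex -2.186 -1.07 0.604
vertex -2.131 -0.504 0.994
vertex -3.407 -1.378 1.834
endloop
endfacet

endsolid
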